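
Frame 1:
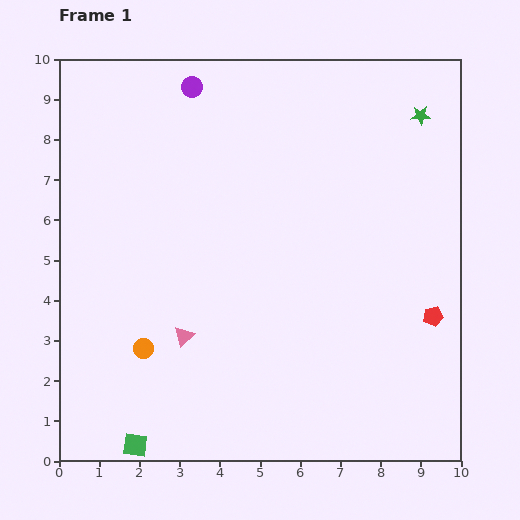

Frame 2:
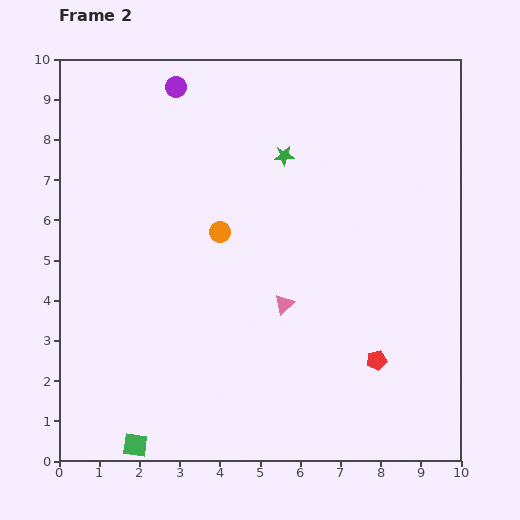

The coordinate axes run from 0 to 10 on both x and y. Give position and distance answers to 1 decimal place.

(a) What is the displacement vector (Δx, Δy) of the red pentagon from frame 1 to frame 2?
(-1.4, -1.1)

The red pentagon was at (9.3, 3.6) in frame 1 and (7.9, 2.5) in frame 2.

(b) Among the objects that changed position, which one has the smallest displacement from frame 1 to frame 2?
the purple circle

(moved 0.4)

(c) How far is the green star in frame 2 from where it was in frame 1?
3.5

The green star moved from (9.0, 8.6) to (5.6, 7.6), a distance of √(3.4² + 1.0²) ≈ 3.5.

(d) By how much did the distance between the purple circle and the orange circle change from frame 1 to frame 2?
-2.8

Distance in frame 1: 6.6. Distance in frame 2: 3.8.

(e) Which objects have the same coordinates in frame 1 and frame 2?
the green square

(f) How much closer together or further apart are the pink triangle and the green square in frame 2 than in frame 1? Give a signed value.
+2.1

Distance in frame 1: 3.0. Distance in frame 2: 5.1.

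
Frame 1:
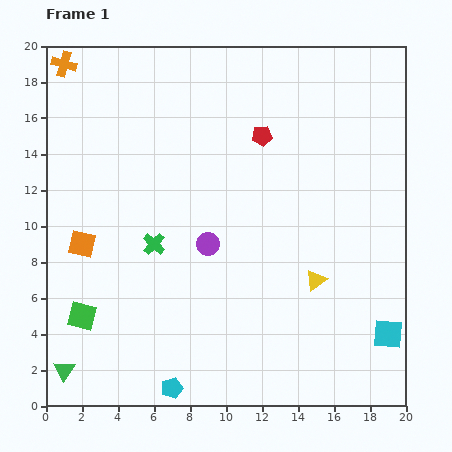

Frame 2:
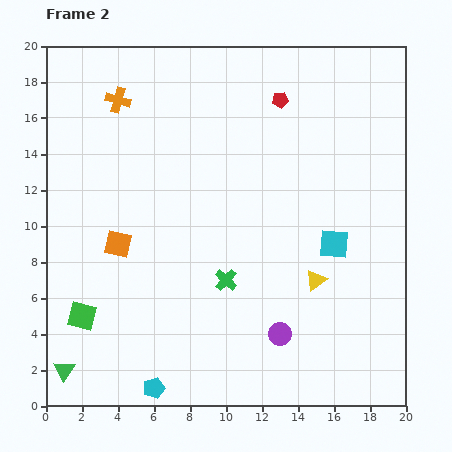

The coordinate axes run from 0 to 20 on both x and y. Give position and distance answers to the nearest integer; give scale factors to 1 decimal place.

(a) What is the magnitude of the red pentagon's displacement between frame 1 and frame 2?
2

The red pentagon moved from (12, 15) to (13, 17), a distance of √(1² + 2²) ≈ 2.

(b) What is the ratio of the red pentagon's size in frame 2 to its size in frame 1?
0.8×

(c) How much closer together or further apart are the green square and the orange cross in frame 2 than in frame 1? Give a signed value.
-2

Distance in frame 1: 14. Distance in frame 2: 12.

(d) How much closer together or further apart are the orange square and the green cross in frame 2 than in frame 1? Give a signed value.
+2

Distance in frame 1: 4. Distance in frame 2: 6.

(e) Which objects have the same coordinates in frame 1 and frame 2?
the yellow triangle, the green square, the green triangle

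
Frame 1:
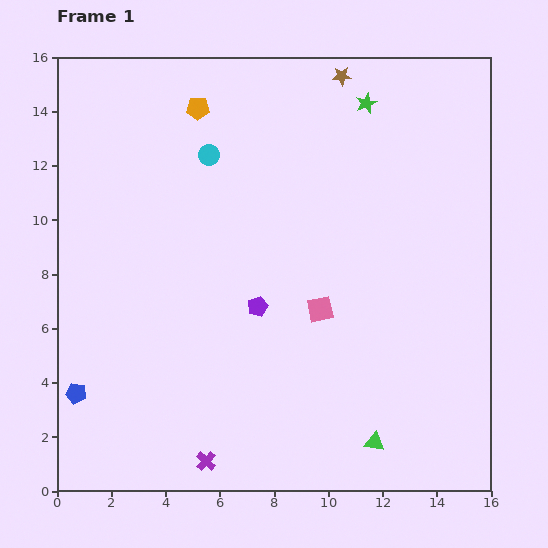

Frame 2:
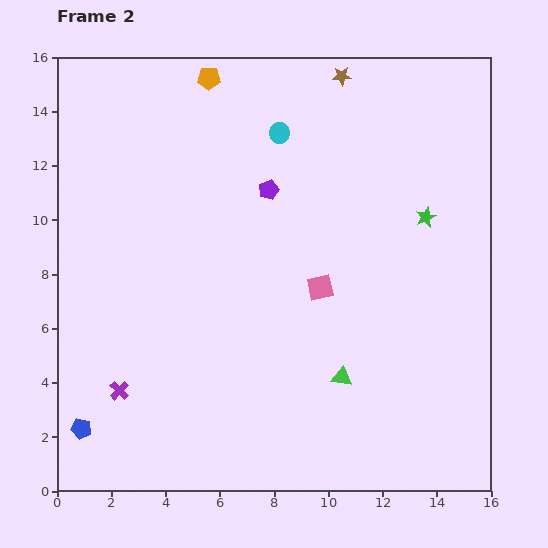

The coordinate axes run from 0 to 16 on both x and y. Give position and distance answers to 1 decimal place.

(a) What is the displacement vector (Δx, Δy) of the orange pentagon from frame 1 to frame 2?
(0.4, 1.1)

The orange pentagon was at (5.2, 14.1) in frame 1 and (5.6, 15.2) in frame 2.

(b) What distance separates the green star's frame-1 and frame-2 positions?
4.7

The green star moved from (11.4, 14.3) to (13.6, 10.1), a distance of √(2.2² + 4.2²) ≈ 4.7.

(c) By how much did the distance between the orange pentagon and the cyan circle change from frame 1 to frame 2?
+1.6

Distance in frame 1: 1.7. Distance in frame 2: 3.3.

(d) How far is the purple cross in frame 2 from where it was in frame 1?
4.1

The purple cross moved from (5.5, 1.1) to (2.3, 3.7), a distance of √(3.2² + 2.6²) ≈ 4.1.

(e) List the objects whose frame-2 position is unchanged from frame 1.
the brown star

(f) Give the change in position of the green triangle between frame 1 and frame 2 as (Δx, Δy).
(-1.2, 2.4)

The green triangle was at (11.7, 1.8) in frame 1 and (10.5, 4.2) in frame 2.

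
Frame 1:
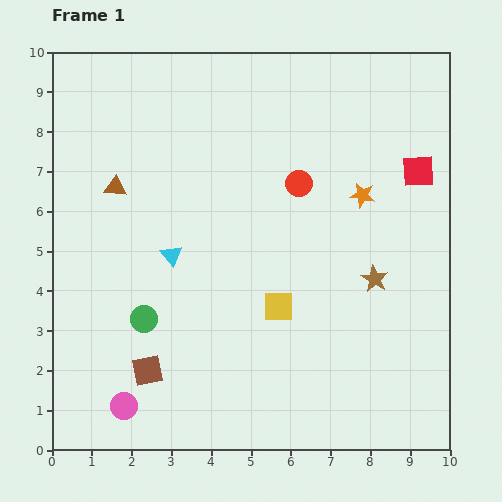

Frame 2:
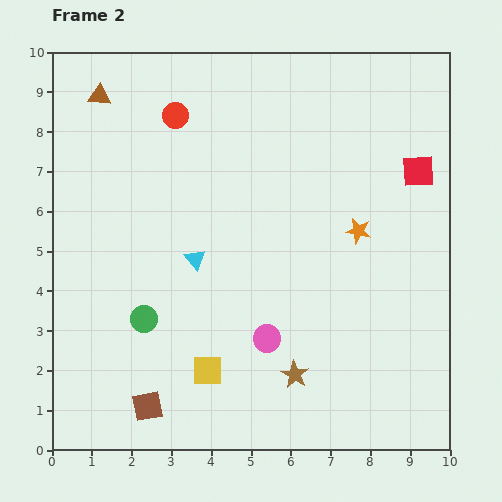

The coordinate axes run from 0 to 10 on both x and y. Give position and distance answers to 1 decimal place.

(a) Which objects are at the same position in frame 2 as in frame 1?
the red square, the green circle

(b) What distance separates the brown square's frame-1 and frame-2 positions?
0.9

The brown square moved from (2.4, 2.0) to (2.4, 1.1), a distance of √(0.0² + 0.9²) ≈ 0.9.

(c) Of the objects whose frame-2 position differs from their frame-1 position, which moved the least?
the cyan triangle

(moved 0.6)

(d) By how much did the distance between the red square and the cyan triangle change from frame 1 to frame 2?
-0.5

Distance in frame 1: 6.5. Distance in frame 2: 6.0.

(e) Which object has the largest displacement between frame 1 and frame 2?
the pink circle

(moved 4.0; next 3.5)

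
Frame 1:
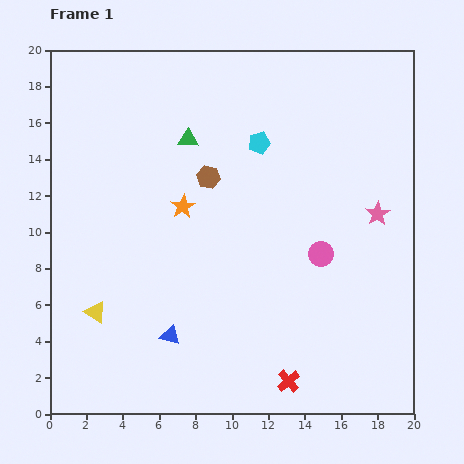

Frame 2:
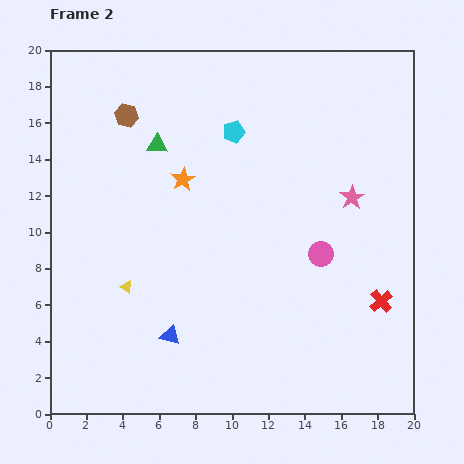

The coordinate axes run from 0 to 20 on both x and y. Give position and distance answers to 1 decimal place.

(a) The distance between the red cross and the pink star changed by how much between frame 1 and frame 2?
-4.5

Distance in frame 1: 10.4. Distance in frame 2: 5.9.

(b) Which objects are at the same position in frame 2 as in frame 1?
the pink circle, the blue triangle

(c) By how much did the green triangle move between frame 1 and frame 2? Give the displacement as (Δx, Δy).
(-1.7, -0.3)

The green triangle was at (7.6, 15.1) in frame 1 and (5.9, 14.8) in frame 2.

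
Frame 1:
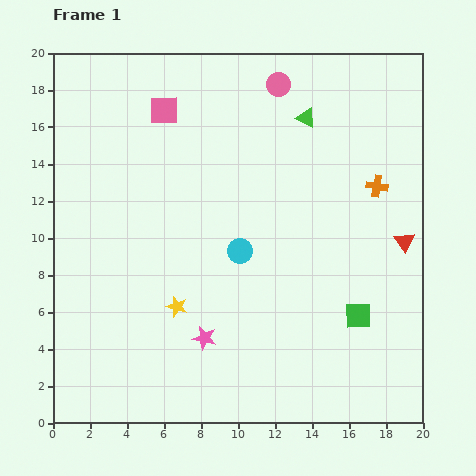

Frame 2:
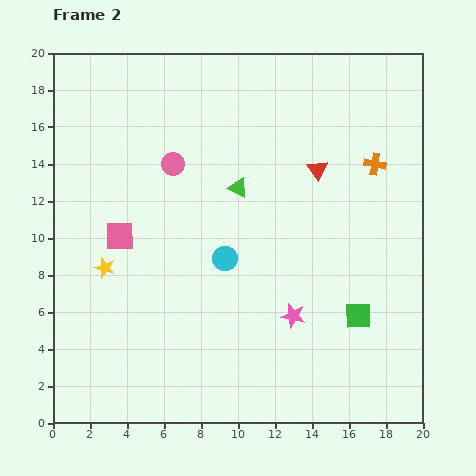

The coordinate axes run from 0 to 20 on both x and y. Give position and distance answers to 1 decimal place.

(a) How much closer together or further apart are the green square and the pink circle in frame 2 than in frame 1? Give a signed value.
-0.3

Distance in frame 1: 13.2. Distance in frame 2: 12.9.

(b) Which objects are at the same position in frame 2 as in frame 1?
the green square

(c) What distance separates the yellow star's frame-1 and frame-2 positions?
4.4

The yellow star moved from (6.7, 6.3) to (2.8, 8.4), a distance of √(3.9² + 2.1²) ≈ 4.4.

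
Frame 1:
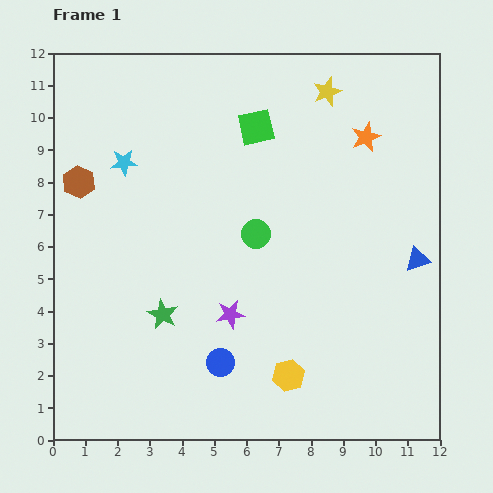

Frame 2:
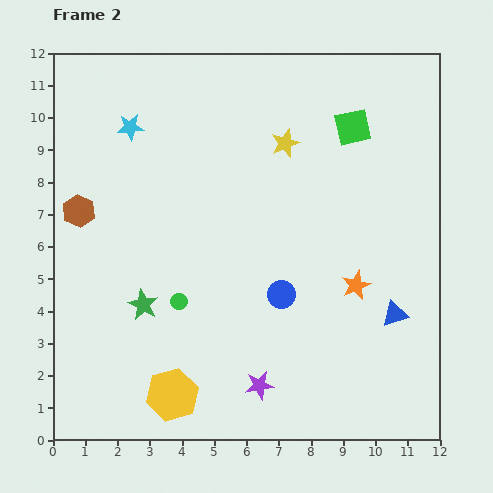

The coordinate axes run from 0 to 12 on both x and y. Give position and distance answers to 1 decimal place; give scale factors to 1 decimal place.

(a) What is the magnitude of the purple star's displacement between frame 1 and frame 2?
2.4

The purple star moved from (5.5, 3.9) to (6.4, 1.7), a distance of √(0.9² + 2.2²) ≈ 2.4.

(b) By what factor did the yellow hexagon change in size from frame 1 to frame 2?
1.6×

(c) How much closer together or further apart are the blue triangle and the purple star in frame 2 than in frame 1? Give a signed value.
-1.3

Distance in frame 1: 6.0. Distance in frame 2: 4.7.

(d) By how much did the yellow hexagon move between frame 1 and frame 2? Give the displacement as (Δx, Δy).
(-3.6, -0.6)

The yellow hexagon was at (7.3, 2.0) in frame 1 and (3.7, 1.4) in frame 2.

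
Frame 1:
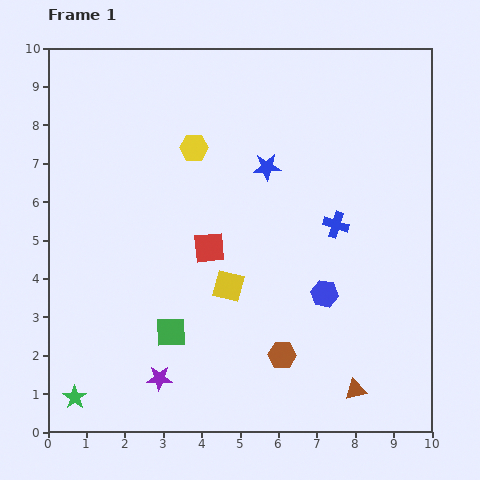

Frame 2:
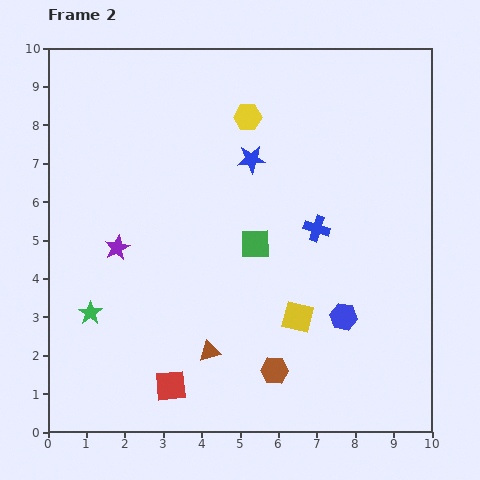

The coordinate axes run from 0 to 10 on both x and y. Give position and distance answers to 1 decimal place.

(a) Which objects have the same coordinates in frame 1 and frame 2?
none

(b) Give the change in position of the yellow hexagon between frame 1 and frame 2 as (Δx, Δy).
(1.4, 0.8)

The yellow hexagon was at (3.8, 7.4) in frame 1 and (5.2, 8.2) in frame 2.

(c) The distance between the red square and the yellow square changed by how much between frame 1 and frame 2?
+2.7

Distance in frame 1: 1.1. Distance in frame 2: 3.8.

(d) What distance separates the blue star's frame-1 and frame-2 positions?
0.4

The blue star moved from (5.7, 6.9) to (5.3, 7.1), a distance of √(0.4² + 0.2²) ≈ 0.4.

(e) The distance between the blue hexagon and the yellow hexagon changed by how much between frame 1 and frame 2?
+0.7

Distance in frame 1: 5.1. Distance in frame 2: 5.8.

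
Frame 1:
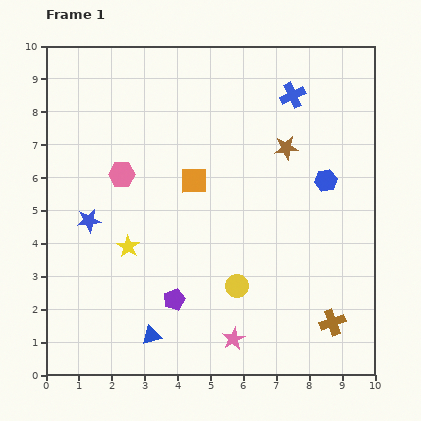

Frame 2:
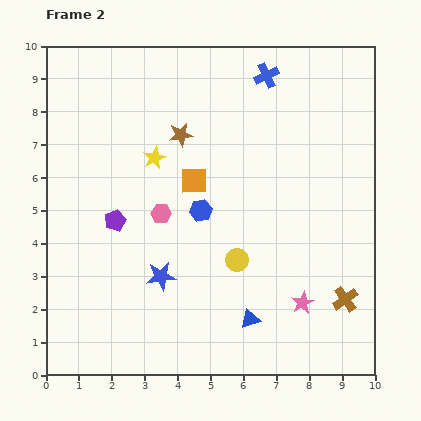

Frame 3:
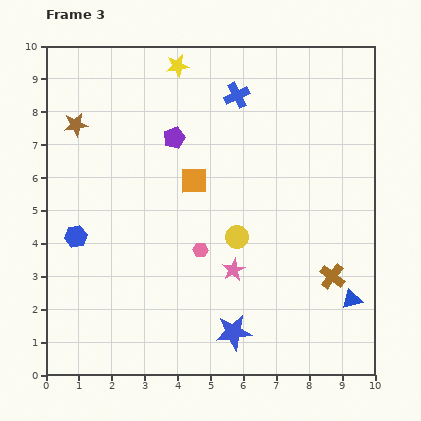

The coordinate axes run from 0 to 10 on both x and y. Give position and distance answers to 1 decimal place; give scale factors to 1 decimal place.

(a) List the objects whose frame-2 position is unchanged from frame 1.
the orange square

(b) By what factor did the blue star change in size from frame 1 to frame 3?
1.5×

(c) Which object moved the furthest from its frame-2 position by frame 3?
the blue hexagon

(moved 3.9; next 3.2)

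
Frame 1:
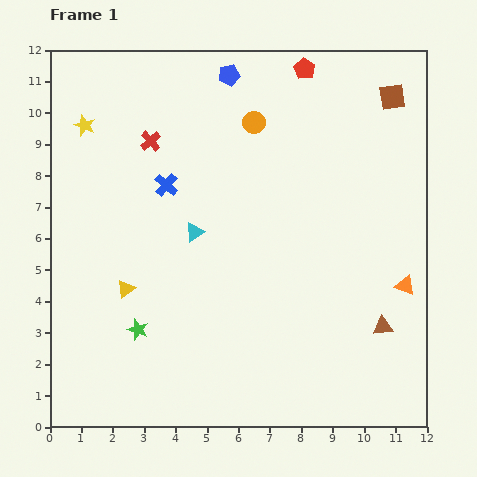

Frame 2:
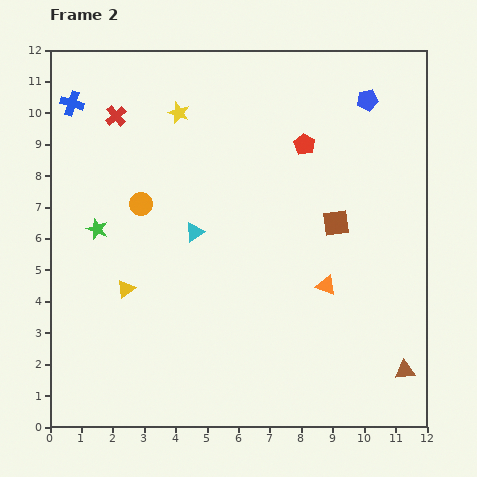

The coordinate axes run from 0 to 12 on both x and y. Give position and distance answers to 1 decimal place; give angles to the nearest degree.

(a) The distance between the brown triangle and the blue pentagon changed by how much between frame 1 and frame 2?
-0.7

Distance in frame 1: 9.4. Distance in frame 2: 8.7.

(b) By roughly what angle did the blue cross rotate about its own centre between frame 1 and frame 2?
24° counter-clockwise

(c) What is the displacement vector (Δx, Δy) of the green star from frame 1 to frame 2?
(-1.3, 3.2)

The green star was at (2.8, 3.1) in frame 1 and (1.5, 6.3) in frame 2.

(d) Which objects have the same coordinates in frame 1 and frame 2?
the cyan triangle, the yellow triangle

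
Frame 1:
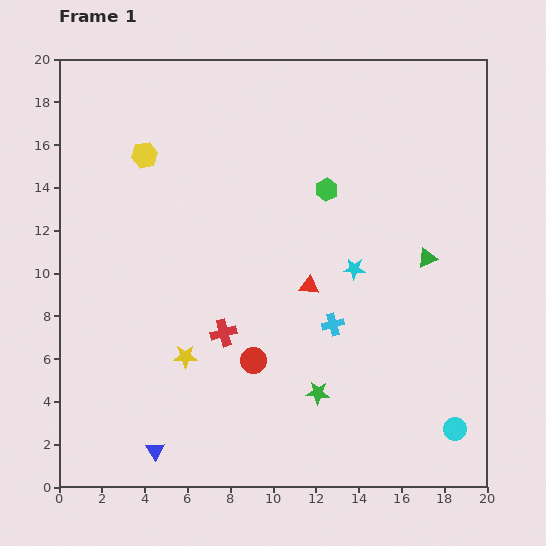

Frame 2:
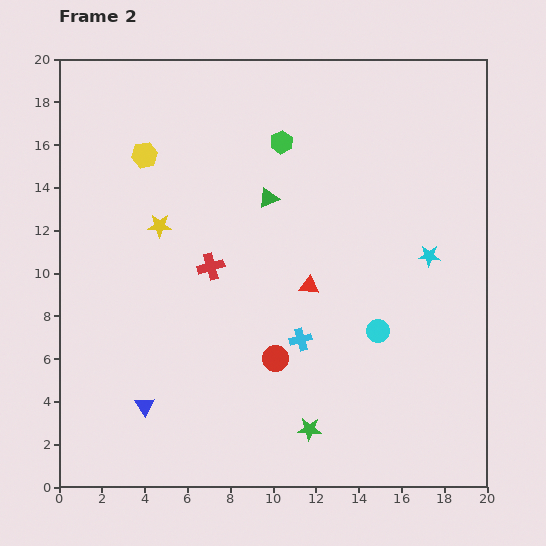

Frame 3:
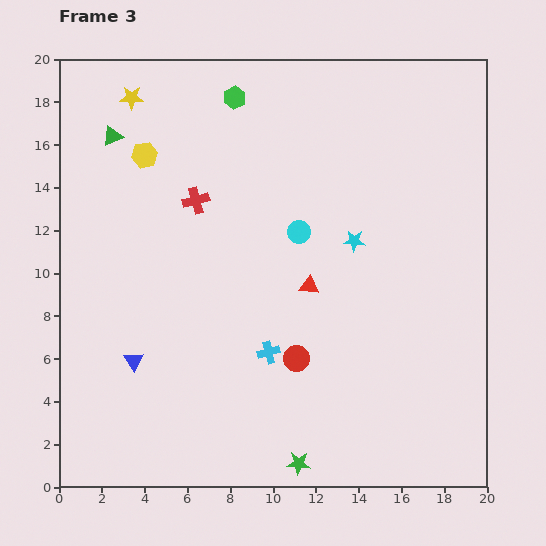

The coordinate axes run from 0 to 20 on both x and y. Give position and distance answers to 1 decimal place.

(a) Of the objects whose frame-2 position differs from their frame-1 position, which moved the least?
the red circle

(moved 1.0)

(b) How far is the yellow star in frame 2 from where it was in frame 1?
6.2

The yellow star moved from (5.9, 6.1) to (4.7, 12.2), a distance of √(1.2² + 6.1²) ≈ 6.2.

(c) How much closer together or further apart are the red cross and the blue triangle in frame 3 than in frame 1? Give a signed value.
+1.6

Distance in frame 1: 6.4. Distance in frame 3: 8.0.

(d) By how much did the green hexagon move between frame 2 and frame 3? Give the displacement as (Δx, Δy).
(-2.2, 2.1)

The green hexagon was at (10.4, 16.1) in frame 2 and (8.2, 18.2) in frame 3.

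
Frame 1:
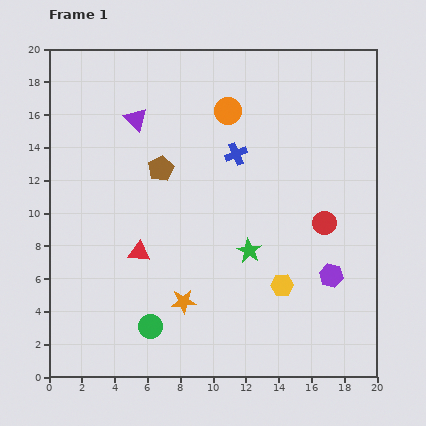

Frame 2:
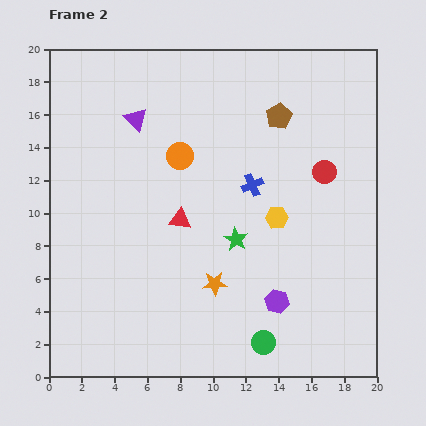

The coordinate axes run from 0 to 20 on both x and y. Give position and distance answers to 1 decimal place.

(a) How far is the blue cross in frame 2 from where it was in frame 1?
2.1

The blue cross moved from (11.4, 13.6) to (12.4, 11.7), a distance of √(1.0² + 1.9²) ≈ 2.1.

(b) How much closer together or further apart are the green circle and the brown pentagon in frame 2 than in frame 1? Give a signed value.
+4.2

Distance in frame 1: 9.6. Distance in frame 2: 13.8.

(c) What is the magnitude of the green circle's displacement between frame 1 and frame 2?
7.0

The green circle moved from (6.2, 3.1) to (13.1, 2.1), a distance of √(6.9² + 1.0²) ≈ 7.0.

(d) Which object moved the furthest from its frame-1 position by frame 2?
the brown pentagon

(moved 7.9; next 7.0)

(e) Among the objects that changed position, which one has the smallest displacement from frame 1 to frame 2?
the green star

(moved 1.1)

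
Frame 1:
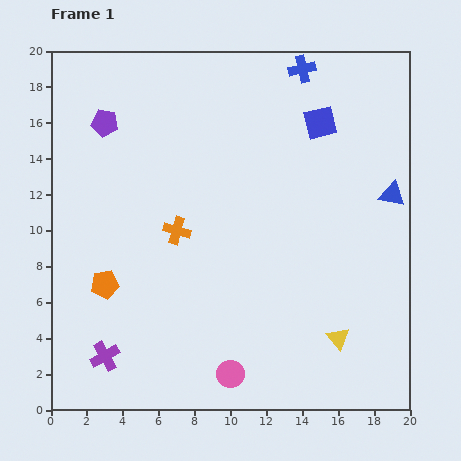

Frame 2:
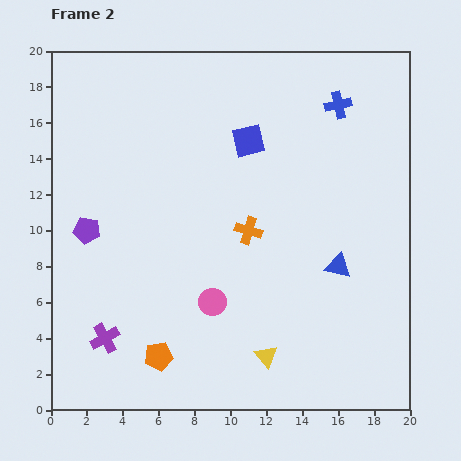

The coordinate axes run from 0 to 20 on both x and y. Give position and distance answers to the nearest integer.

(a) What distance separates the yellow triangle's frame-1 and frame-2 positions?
4

The yellow triangle moved from (16, 4) to (12, 3), a distance of √(4² + 1²) ≈ 4.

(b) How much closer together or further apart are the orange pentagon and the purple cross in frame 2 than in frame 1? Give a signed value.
-1

Distance in frame 1: 4. Distance in frame 2: 3.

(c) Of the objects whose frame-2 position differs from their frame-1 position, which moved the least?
the purple cross

(moved 1)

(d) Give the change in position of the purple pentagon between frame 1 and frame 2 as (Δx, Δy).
(-1, -6)

The purple pentagon was at (3, 16) in frame 1 and (2, 10) in frame 2.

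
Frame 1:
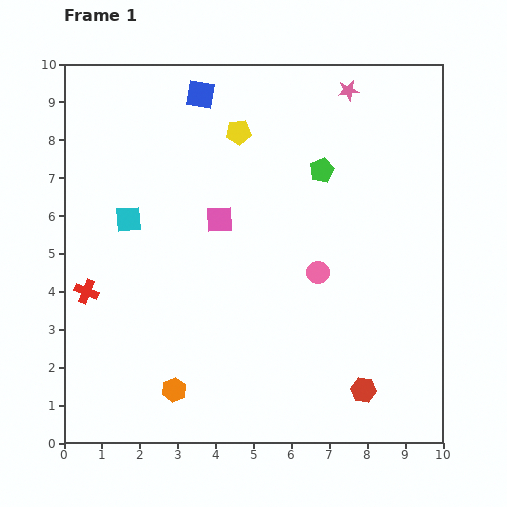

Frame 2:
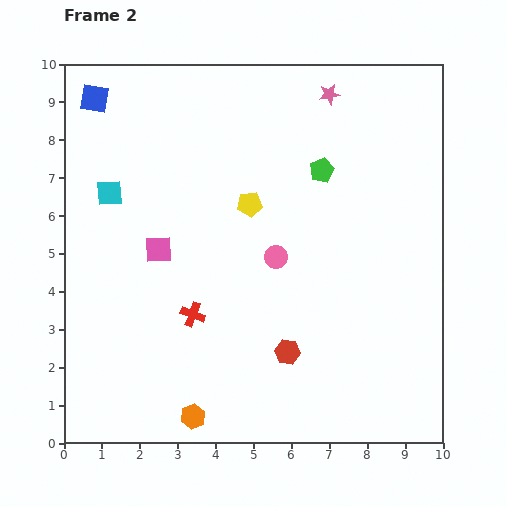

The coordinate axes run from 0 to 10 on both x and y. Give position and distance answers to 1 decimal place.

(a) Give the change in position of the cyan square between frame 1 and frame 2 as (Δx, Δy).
(-0.5, 0.7)

The cyan square was at (1.7, 5.9) in frame 1 and (1.2, 6.6) in frame 2.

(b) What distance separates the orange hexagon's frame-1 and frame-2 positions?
0.9

The orange hexagon moved from (2.9, 1.4) to (3.4, 0.7), a distance of √(0.5² + 0.7²) ≈ 0.9.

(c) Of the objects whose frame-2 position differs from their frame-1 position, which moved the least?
the pink star

(moved 0.5)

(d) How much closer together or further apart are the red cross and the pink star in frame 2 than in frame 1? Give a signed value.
-1.9

Distance in frame 1: 8.7. Distance in frame 2: 6.8.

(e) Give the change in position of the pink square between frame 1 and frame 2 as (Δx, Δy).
(-1.6, -0.8)

The pink square was at (4.1, 5.9) in frame 1 and (2.5, 5.1) in frame 2.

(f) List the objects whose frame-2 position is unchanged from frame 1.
the green pentagon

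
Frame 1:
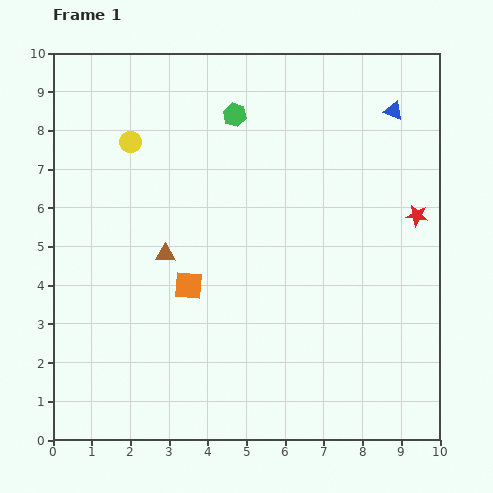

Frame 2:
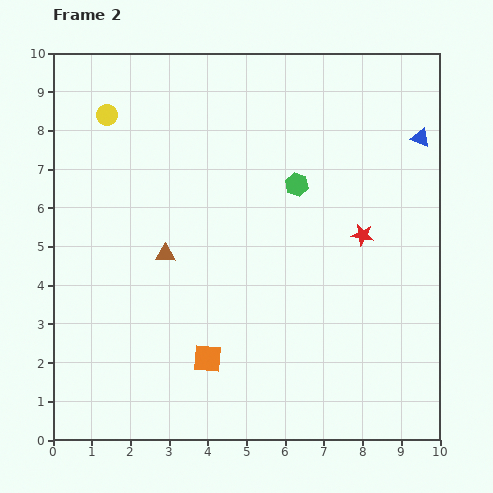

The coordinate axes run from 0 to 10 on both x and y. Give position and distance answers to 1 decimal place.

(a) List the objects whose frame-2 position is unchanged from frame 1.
the brown triangle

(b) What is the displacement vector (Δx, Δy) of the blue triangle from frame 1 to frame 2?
(0.7, -0.7)

The blue triangle was at (8.8, 8.5) in frame 1 and (9.5, 7.8) in frame 2.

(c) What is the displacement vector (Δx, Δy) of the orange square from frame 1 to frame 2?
(0.5, -1.9)

The orange square was at (3.5, 4.0) in frame 1 and (4.0, 2.1) in frame 2.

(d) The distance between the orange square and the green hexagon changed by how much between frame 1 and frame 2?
+0.5

Distance in frame 1: 4.6. Distance in frame 2: 5.1.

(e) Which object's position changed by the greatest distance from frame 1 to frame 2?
the green hexagon

(moved 2.4; next 2.0)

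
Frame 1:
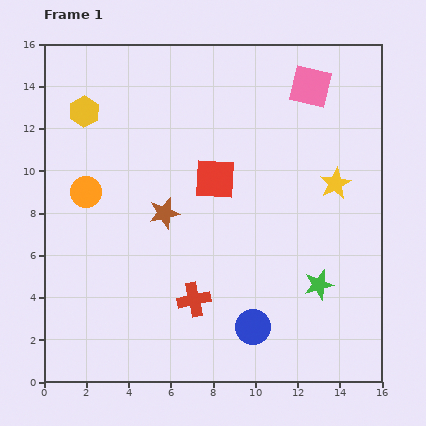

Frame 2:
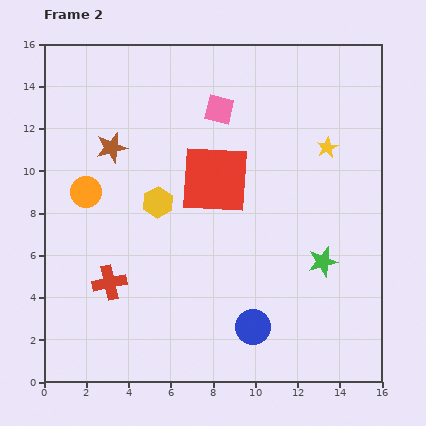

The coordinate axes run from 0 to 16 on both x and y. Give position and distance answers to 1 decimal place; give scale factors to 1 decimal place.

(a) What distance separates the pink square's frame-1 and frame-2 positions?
4.4

The pink square moved from (12.6, 14.0) to (8.3, 12.9), a distance of √(4.3² + 1.1²) ≈ 4.4.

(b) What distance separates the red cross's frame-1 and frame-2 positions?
4.1

The red cross moved from (7.1, 3.9) to (3.1, 4.7), a distance of √(4.0² + 0.8²) ≈ 4.1.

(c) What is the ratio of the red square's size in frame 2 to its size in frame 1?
1.7×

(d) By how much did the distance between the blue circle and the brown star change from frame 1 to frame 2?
+4.0

Distance in frame 1: 6.8. Distance in frame 2: 10.8.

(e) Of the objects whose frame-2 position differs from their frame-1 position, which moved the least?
the green star

(moved 1.1)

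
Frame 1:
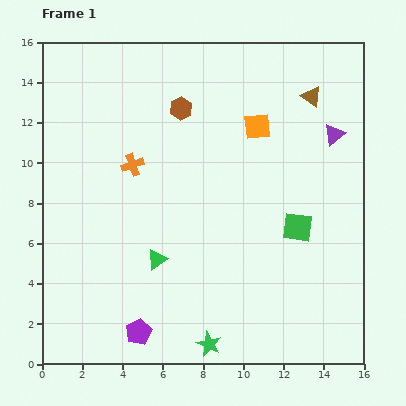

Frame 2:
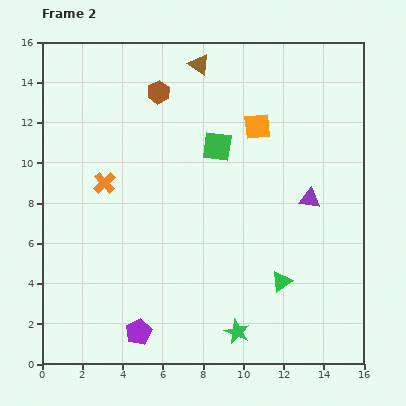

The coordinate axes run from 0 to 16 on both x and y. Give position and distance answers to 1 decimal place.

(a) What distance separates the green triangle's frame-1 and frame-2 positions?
6.3

The green triangle moved from (5.7, 5.2) to (11.9, 4.1), a distance of √(6.2² + 1.1²) ≈ 6.3.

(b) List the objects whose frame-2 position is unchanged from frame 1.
the orange square, the purple pentagon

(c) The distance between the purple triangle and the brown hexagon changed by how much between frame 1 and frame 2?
+1.5

Distance in frame 1: 7.7. Distance in frame 2: 9.2.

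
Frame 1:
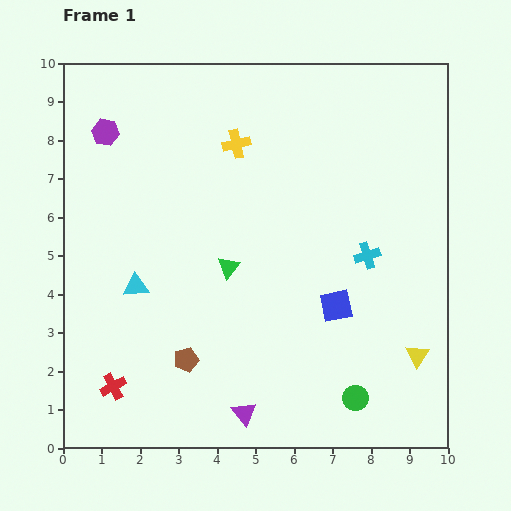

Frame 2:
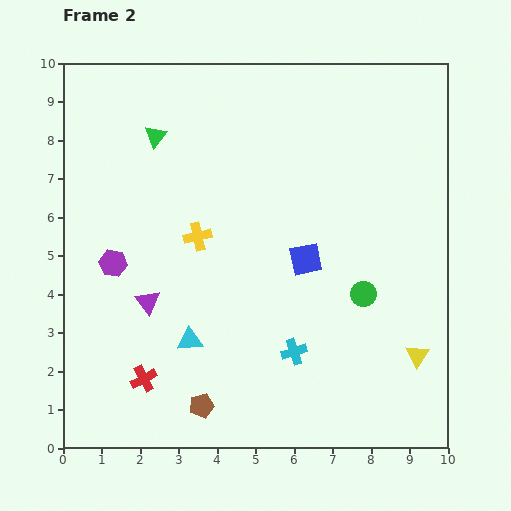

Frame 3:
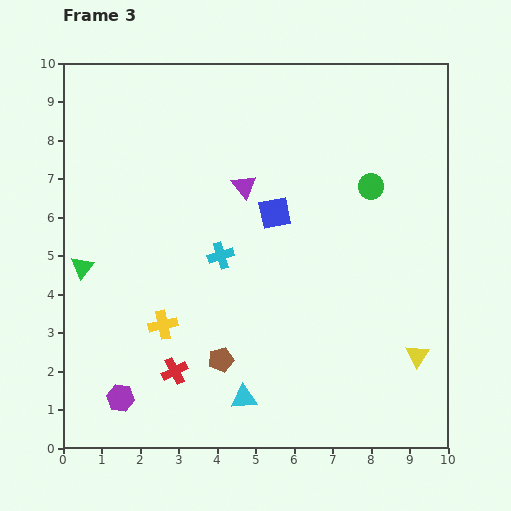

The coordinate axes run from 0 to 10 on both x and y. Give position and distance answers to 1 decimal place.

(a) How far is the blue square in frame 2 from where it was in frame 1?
1.4

The blue square moved from (7.1, 3.7) to (6.3, 4.9), a distance of √(0.8² + 1.2²) ≈ 1.4.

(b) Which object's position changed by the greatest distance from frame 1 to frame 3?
the purple hexagon

(moved 6.9; next 5.9)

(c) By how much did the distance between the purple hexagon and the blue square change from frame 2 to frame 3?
+1.2

Distance in frame 2: 5.0. Distance in frame 3: 6.2.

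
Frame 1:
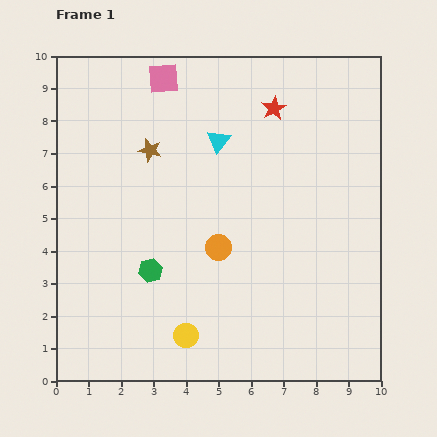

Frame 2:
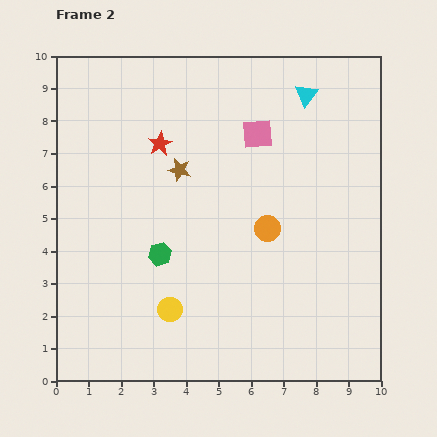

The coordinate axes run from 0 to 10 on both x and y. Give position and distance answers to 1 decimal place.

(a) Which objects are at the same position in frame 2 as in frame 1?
none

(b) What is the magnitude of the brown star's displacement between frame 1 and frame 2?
1.1

The brown star moved from (2.9, 7.1) to (3.8, 6.5), a distance of √(0.9² + 0.6²) ≈ 1.1.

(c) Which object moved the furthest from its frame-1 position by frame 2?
the red star

(moved 3.7; next 3.4)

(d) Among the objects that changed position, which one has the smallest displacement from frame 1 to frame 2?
the green hexagon

(moved 0.6)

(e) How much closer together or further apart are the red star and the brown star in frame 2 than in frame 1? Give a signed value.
-3.0

Distance in frame 1: 4.0. Distance in frame 2: 1.0.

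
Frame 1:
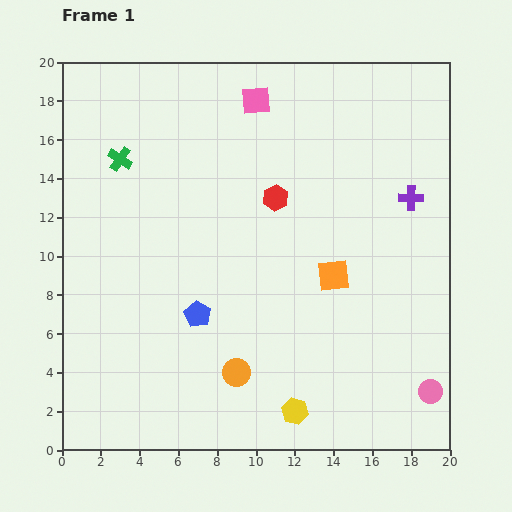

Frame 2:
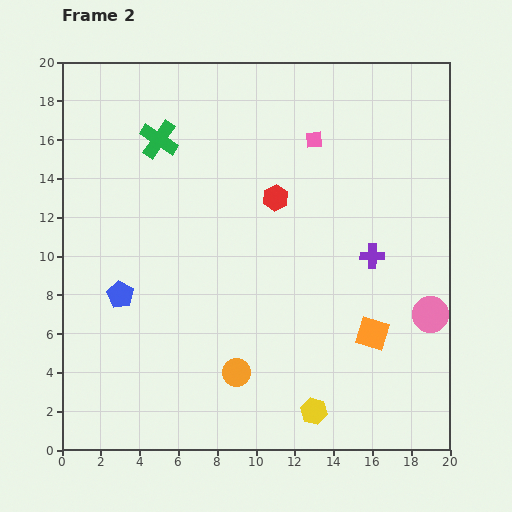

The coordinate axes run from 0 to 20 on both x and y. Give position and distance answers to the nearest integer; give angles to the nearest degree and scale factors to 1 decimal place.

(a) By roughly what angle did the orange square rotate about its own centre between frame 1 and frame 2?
23° clockwise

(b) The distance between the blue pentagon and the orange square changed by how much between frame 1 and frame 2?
+6

Distance in frame 1: 7. Distance in frame 2: 13.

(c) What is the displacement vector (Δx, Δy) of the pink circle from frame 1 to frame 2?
(0, 4)

The pink circle was at (19, 3) in frame 1 and (19, 7) in frame 2.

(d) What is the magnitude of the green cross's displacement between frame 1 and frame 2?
2

The green cross moved from (3, 15) to (5, 16), a distance of √(2² + 1²) ≈ 2.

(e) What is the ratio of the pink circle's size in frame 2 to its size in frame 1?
1.5×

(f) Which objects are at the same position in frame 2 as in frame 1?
the red hexagon, the orange circle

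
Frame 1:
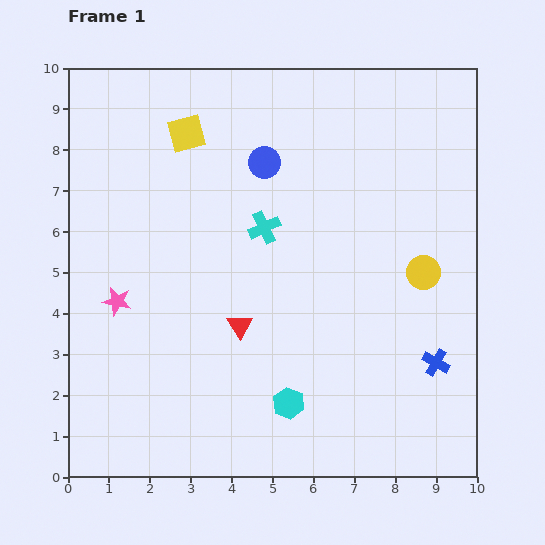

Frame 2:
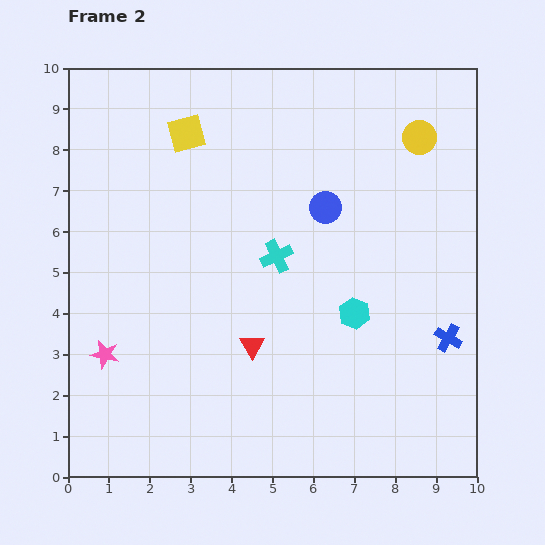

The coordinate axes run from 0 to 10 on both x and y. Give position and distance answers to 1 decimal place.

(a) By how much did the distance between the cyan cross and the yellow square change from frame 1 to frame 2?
+0.7

Distance in frame 1: 3.0. Distance in frame 2: 3.7.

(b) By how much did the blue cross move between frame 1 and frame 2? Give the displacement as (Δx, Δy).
(0.3, 0.6)

The blue cross was at (9.0, 2.8) in frame 1 and (9.3, 3.4) in frame 2.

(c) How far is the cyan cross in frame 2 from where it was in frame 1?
0.8

The cyan cross moved from (4.8, 6.1) to (5.1, 5.4), a distance of √(0.3² + 0.7²) ≈ 0.8.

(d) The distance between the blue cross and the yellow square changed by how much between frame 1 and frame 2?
-0.2

Distance in frame 1: 8.3. Distance in frame 2: 8.1.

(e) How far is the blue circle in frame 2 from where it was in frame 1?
1.9

The blue circle moved from (4.8, 7.7) to (6.3, 6.6), a distance of √(1.5² + 1.1²) ≈ 1.9.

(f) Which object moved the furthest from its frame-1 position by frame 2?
the yellow circle

(moved 3.3; next 2.7)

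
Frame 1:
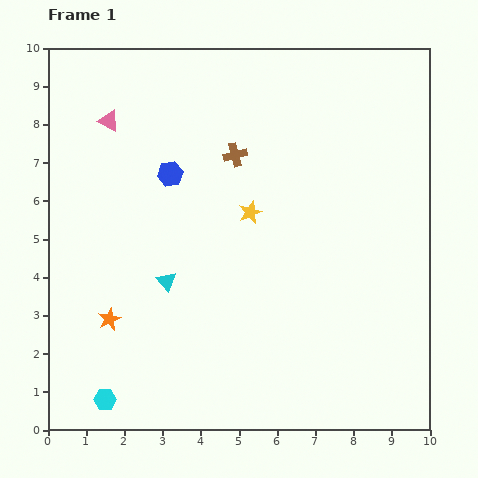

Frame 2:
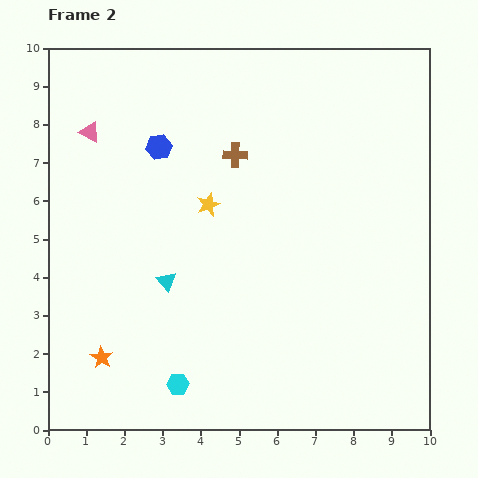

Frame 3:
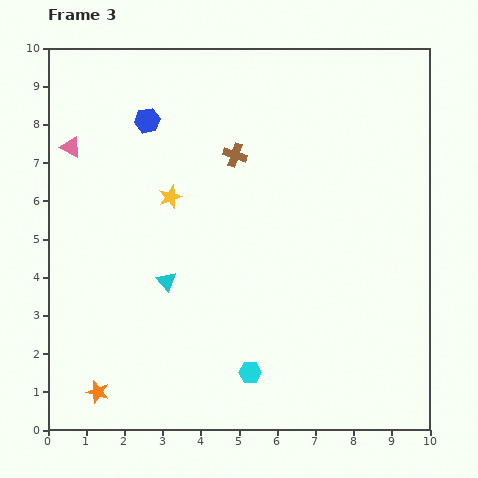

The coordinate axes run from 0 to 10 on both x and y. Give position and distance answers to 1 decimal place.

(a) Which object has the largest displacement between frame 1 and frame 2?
the cyan hexagon

(moved 1.9; next 1.1)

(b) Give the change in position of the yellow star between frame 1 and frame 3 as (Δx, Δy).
(-2.1, 0.4)

The yellow star was at (5.3, 5.7) in frame 1 and (3.2, 6.1) in frame 3.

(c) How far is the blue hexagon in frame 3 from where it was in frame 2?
0.8

The blue hexagon moved from (2.9, 7.4) to (2.6, 8.1), a distance of √(0.3² + 0.7²) ≈ 0.8.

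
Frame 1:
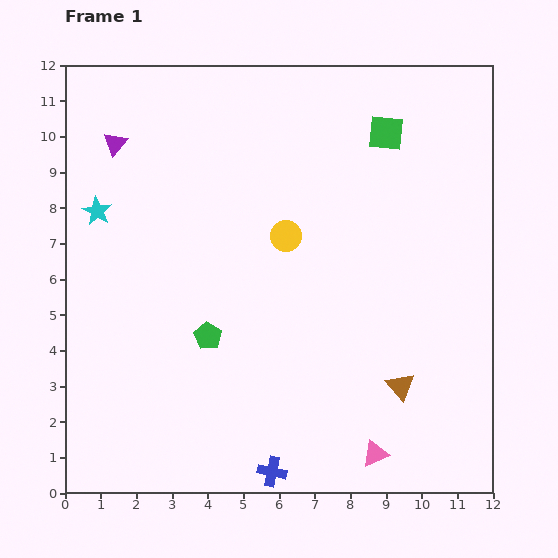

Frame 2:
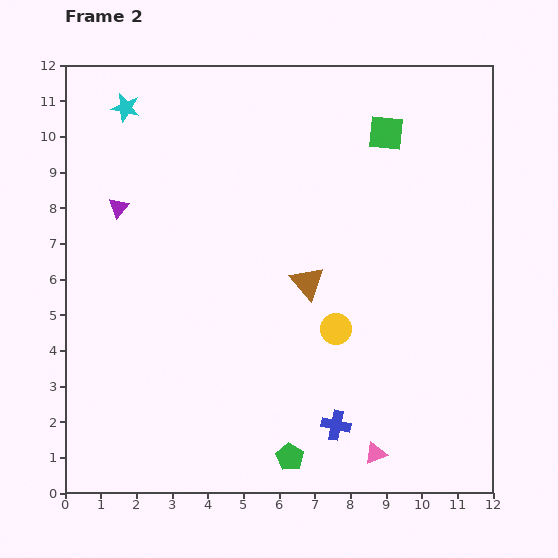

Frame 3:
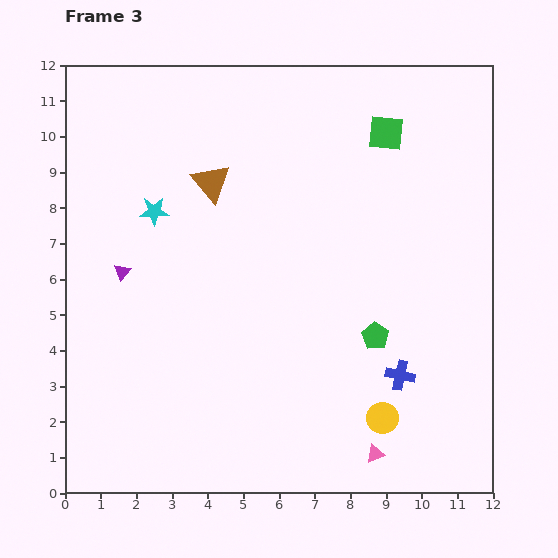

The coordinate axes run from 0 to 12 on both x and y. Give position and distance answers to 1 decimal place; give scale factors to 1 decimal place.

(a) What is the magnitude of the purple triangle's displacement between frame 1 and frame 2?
1.8

The purple triangle moved from (1.4, 9.8) to (1.5, 8.0), a distance of √(0.1² + 1.8²) ≈ 1.8.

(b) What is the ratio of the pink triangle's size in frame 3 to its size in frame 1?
0.7×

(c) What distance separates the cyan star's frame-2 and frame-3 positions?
3.0

The cyan star moved from (1.7, 10.8) to (2.5, 7.9), a distance of √(0.8² + 2.9²) ≈ 3.0.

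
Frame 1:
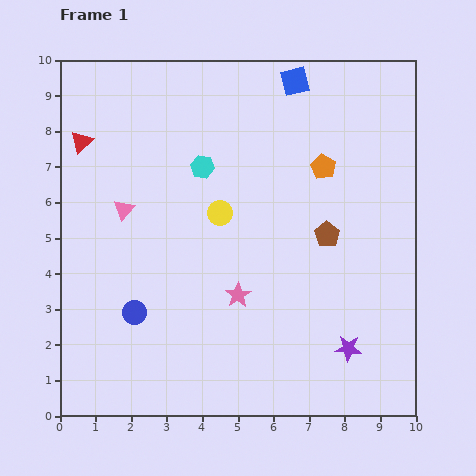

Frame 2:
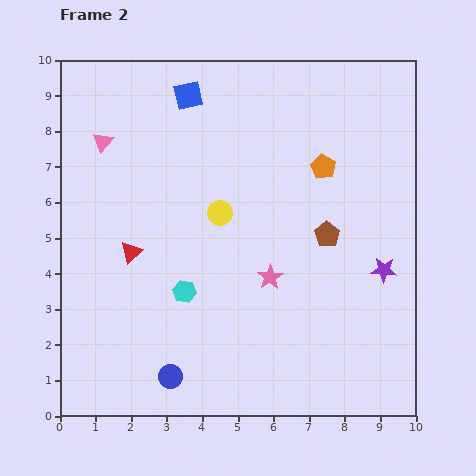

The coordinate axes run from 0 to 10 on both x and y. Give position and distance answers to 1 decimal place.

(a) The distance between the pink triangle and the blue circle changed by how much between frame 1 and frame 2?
+4.0

Distance in frame 1: 2.9. Distance in frame 2: 6.9.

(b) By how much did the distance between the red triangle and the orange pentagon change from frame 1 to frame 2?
-0.9

Distance in frame 1: 6.8. Distance in frame 2: 5.9.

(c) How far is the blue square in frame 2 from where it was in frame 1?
3.0

The blue square moved from (6.6, 9.4) to (3.6, 9.0), a distance of √(3.0² + 0.4²) ≈ 3.0.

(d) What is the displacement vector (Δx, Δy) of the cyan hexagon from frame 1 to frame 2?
(-0.5, -3.5)

The cyan hexagon was at (4.0, 7.0) in frame 1 and (3.5, 3.5) in frame 2.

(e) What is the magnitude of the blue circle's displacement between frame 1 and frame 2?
2.1

The blue circle moved from (2.1, 2.9) to (3.1, 1.1), a distance of √(1.0² + 1.8²) ≈ 2.1.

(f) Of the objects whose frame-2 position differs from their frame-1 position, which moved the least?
the pink star

(moved 1.0)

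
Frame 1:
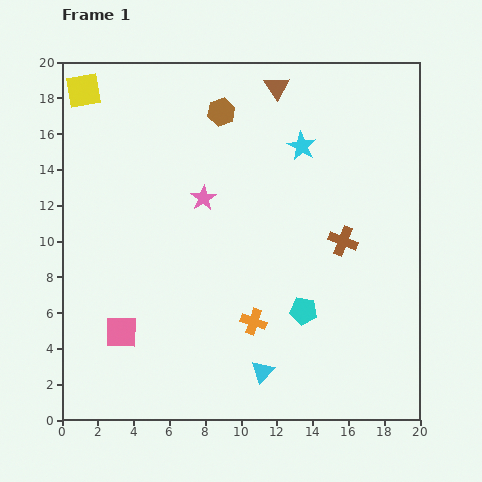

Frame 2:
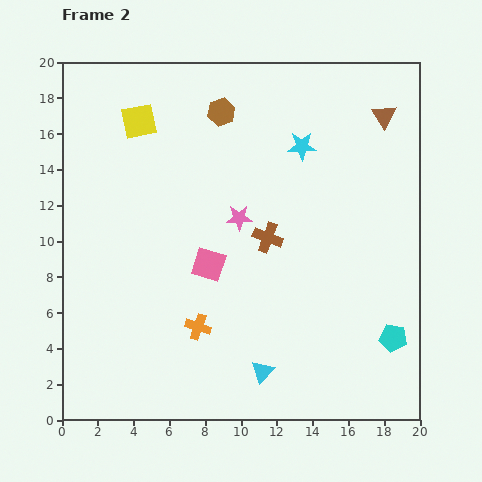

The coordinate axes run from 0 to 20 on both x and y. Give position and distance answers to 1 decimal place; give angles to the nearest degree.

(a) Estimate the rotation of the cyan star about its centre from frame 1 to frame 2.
30° counter-clockwise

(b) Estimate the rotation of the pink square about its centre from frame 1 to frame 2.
17° clockwise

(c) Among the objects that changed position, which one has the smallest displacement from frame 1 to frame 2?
the pink star

(moved 2.3)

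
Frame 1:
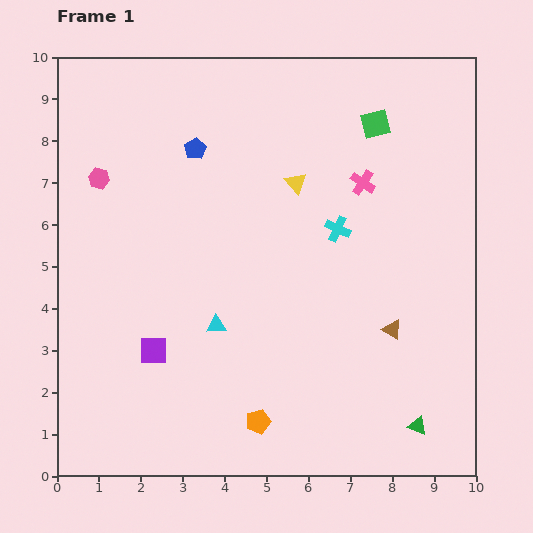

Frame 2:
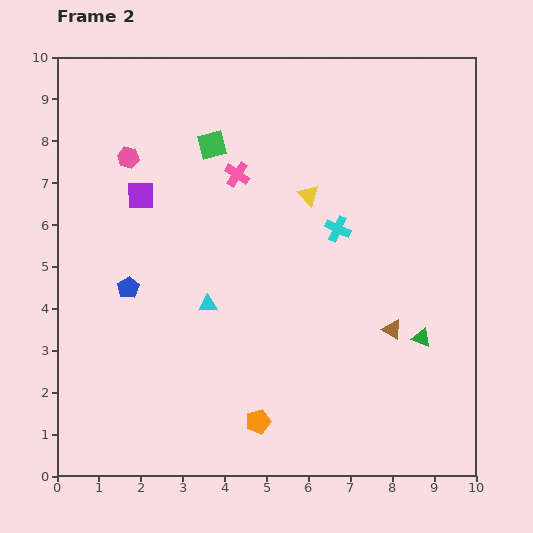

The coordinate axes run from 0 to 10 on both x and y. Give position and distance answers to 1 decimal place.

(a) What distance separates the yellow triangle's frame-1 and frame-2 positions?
0.4

The yellow triangle moved from (5.7, 7.0) to (6.0, 6.7), a distance of √(0.3² + 0.3²) ≈ 0.4.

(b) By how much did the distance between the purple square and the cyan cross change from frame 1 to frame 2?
-0.5

Distance in frame 1: 5.3. Distance in frame 2: 4.8.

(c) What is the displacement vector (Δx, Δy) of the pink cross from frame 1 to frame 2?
(-3.0, 0.2)

The pink cross was at (7.3, 7.0) in frame 1 and (4.3, 7.2) in frame 2.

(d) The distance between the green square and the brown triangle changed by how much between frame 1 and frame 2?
+1.3

Distance in frame 1: 4.9. Distance in frame 2: 6.2.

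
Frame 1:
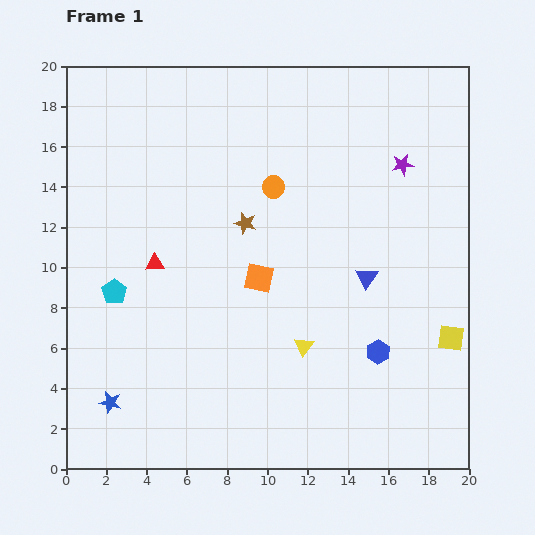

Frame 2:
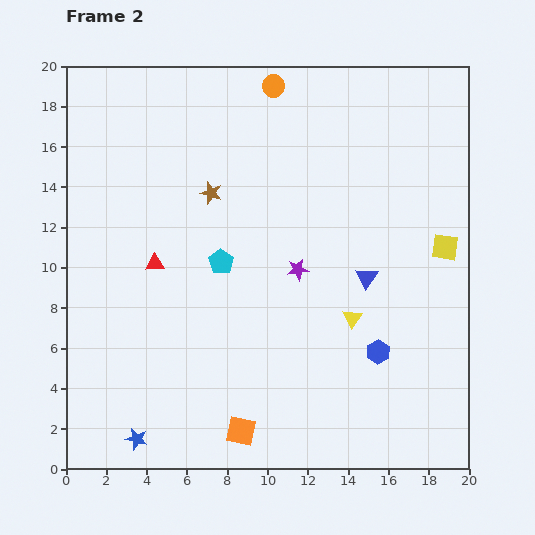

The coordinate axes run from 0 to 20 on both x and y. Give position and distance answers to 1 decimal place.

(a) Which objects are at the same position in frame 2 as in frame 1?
the blue hexagon, the blue triangle, the red triangle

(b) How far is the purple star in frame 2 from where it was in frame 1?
7.4

The purple star moved from (16.7, 15.1) to (11.5, 9.9), a distance of √(5.2² + 5.2²) ≈ 7.4.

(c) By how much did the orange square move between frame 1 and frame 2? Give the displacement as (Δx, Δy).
(-0.9, -7.6)

The orange square was at (9.6, 9.5) in frame 1 and (8.7, 1.9) in frame 2.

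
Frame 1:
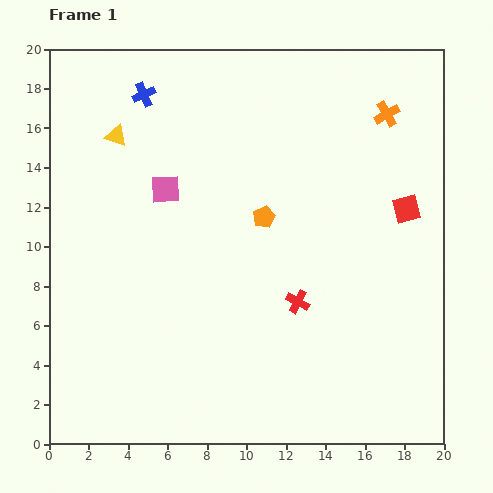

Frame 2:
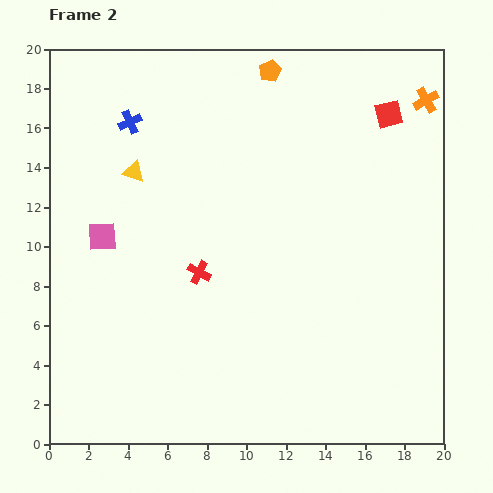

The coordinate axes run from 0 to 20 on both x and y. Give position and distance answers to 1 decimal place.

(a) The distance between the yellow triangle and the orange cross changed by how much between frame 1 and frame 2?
+1.5

Distance in frame 1: 13.7. Distance in frame 2: 15.2.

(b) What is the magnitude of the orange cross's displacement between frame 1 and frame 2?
2.1

The orange cross moved from (17.1, 16.7) to (19.1, 17.4), a distance of √(2.0² + 0.7²) ≈ 2.1.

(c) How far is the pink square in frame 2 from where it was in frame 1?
4.0

The pink square moved from (5.9, 12.9) to (2.7, 10.5), a distance of √(3.2² + 2.4²) ≈ 4.0.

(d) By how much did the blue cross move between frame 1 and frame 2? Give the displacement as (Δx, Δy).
(-0.7, -1.4)

The blue cross was at (4.8, 17.7) in frame 1 and (4.1, 16.3) in frame 2.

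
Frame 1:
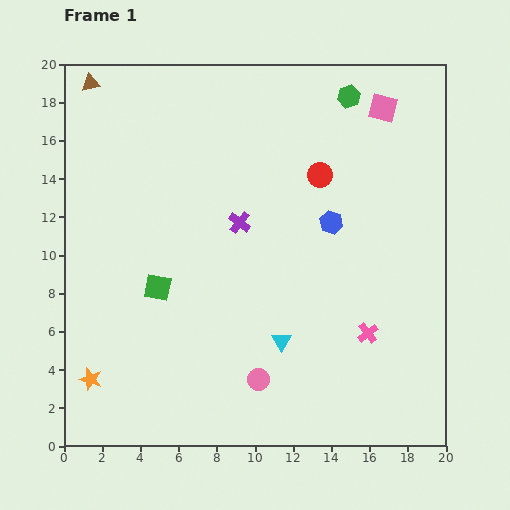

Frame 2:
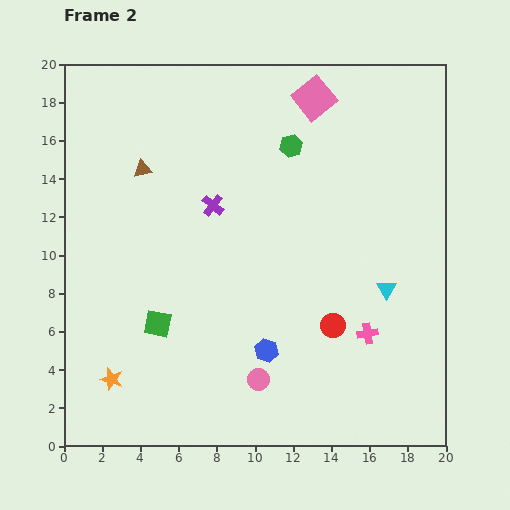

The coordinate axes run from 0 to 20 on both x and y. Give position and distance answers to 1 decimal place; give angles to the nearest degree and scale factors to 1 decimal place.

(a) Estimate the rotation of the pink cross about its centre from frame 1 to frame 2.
30° clockwise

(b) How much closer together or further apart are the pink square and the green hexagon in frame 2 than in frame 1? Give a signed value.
+0.9

Distance in frame 1: 1.9. Distance in frame 2: 2.8.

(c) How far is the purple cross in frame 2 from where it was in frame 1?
1.7

The purple cross moved from (9.2, 11.7) to (7.8, 12.6), a distance of √(1.4² + 0.9²) ≈ 1.7.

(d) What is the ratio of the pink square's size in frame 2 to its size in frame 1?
1.4×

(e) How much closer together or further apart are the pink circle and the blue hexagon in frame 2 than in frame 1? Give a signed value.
-7.4

Distance in frame 1: 9.0. Distance in frame 2: 1.6.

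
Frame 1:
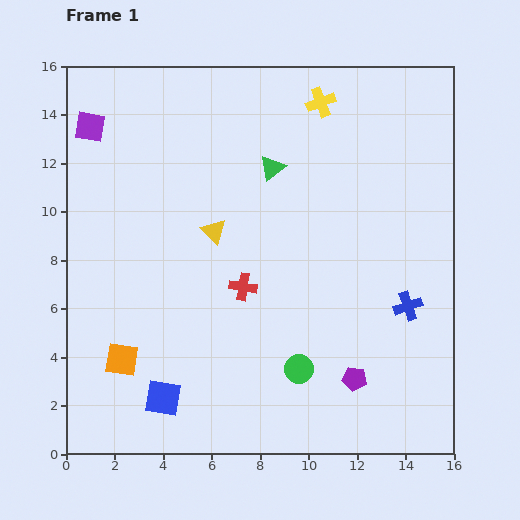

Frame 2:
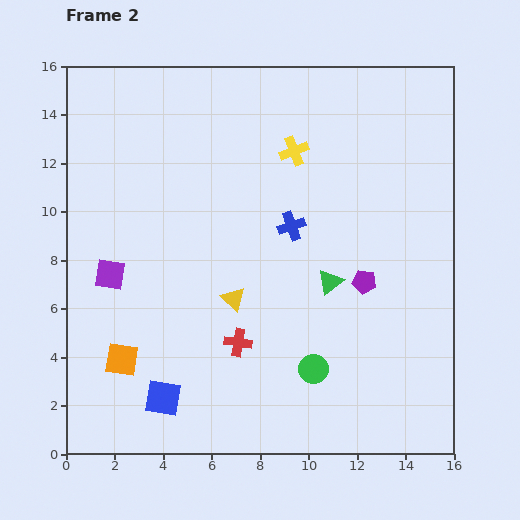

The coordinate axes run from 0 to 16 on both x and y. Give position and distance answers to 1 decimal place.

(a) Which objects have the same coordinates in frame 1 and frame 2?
the blue square, the orange square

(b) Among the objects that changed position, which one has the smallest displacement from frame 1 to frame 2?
the green circle

(moved 0.6)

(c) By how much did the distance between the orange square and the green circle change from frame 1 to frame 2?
+0.6

Distance in frame 1: 7.3. Distance in frame 2: 7.9.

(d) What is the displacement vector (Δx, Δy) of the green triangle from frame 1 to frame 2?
(2.4, -4.7)

The green triangle was at (8.5, 11.8) in frame 1 and (10.9, 7.1) in frame 2.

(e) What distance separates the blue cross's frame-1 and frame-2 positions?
5.8

The blue cross moved from (14.1, 6.1) to (9.3, 9.4), a distance of √(4.8² + 3.3²) ≈ 5.8.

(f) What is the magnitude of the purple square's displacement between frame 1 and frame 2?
6.2

The purple square moved from (1.0, 13.5) to (1.8, 7.4), a distance of √(0.8² + 6.1²) ≈ 6.2.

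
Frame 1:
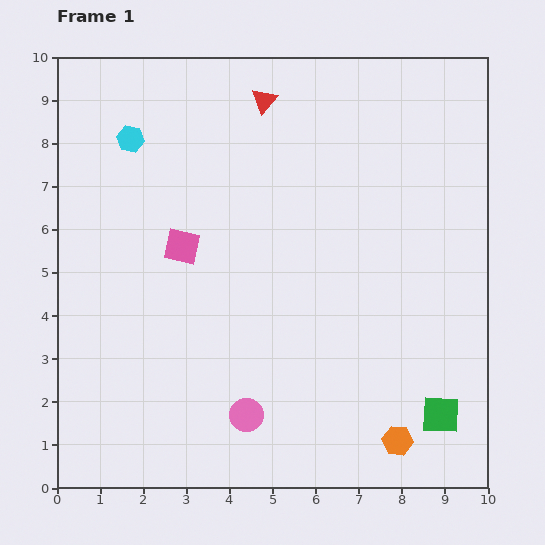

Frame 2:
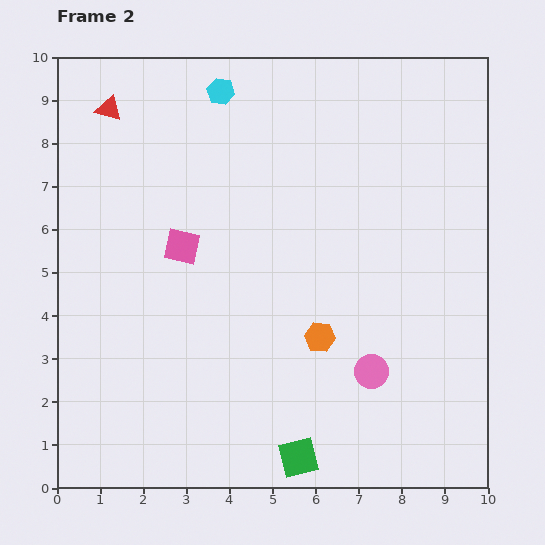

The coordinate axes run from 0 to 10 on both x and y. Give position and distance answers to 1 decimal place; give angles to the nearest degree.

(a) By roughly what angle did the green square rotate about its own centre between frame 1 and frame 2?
17° counter-clockwise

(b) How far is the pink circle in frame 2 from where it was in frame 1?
3.1

The pink circle moved from (4.4, 1.7) to (7.3, 2.7), a distance of √(2.9² + 1.0²) ≈ 3.1.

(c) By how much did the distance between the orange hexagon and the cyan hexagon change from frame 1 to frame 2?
-3.3

Distance in frame 1: 9.4. Distance in frame 2: 6.1.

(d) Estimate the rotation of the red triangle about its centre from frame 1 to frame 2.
53° counter-clockwise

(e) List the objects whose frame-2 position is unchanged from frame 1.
the pink square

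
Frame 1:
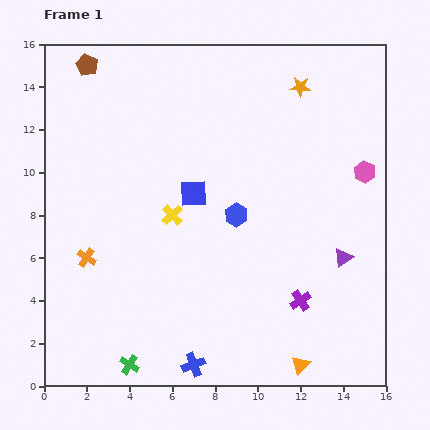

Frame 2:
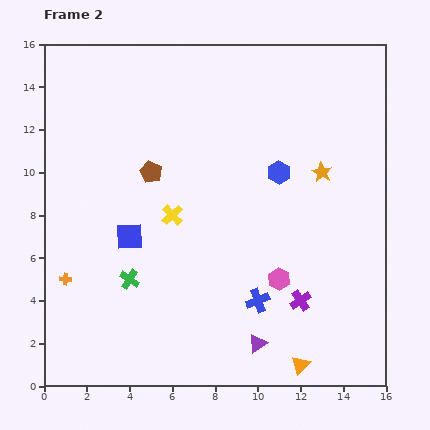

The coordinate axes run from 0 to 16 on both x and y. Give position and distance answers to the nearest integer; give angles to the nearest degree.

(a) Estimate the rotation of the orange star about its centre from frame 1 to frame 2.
27° clockwise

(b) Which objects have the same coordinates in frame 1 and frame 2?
the purple cross, the orange triangle, the yellow cross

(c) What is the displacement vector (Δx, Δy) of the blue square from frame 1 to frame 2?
(-3, -2)

The blue square was at (7, 9) in frame 1 and (4, 7) in frame 2.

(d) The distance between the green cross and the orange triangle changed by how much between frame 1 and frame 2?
+1

Distance in frame 1: 8. Distance in frame 2: 9.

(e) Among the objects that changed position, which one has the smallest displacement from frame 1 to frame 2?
the orange cross

(moved 1)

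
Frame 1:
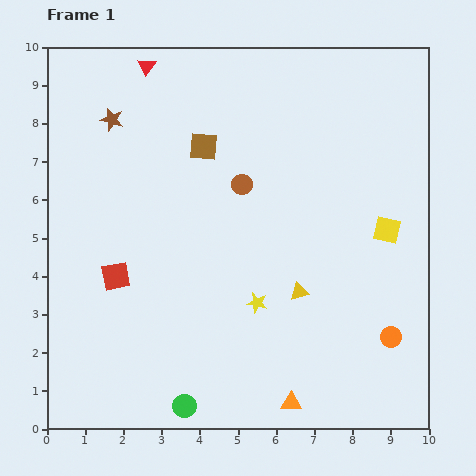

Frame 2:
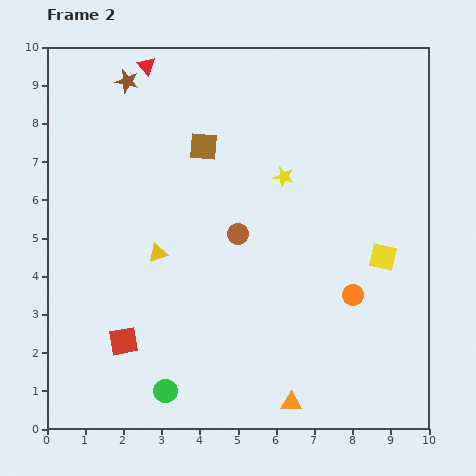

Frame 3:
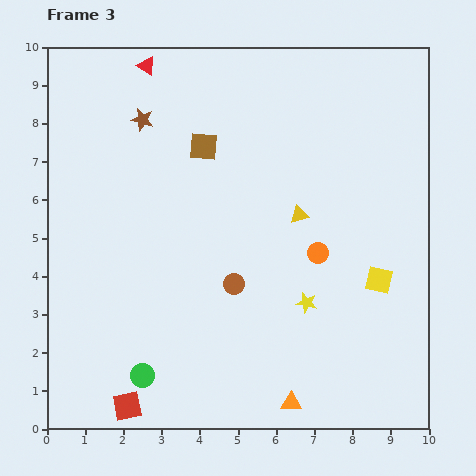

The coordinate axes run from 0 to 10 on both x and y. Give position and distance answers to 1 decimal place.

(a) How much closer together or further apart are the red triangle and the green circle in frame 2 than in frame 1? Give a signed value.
-0.5

Distance in frame 1: 9.0. Distance in frame 2: 8.5.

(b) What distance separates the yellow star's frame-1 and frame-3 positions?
1.3

The yellow star moved from (5.5, 3.3) to (6.8, 3.3), a distance of √(1.3² + 0.0²) ≈ 1.3.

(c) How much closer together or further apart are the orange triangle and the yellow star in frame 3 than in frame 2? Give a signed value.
-3.3

Distance in frame 2: 5.9. Distance in frame 3: 2.6.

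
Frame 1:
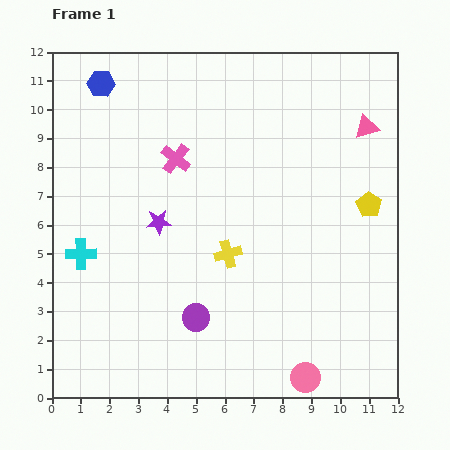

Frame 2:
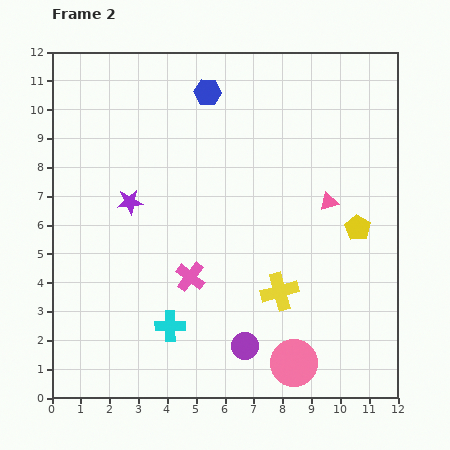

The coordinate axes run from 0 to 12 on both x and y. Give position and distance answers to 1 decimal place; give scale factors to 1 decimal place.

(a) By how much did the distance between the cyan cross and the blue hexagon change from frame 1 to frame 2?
+2.3

Distance in frame 1: 5.9. Distance in frame 2: 8.2.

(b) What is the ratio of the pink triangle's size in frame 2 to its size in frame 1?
0.7×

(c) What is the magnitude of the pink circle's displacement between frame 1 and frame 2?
0.6

The pink circle moved from (8.8, 0.7) to (8.4, 1.2), a distance of √(0.4² + 0.5²) ≈ 0.6.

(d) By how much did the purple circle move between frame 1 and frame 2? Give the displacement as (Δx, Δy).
(1.7, -1.0)

The purple circle was at (5.0, 2.8) in frame 1 and (6.7, 1.8) in frame 2.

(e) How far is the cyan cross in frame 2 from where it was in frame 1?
4.0

The cyan cross moved from (1.0, 5.0) to (4.1, 2.5), a distance of √(3.1² + 2.5²) ≈ 4.0.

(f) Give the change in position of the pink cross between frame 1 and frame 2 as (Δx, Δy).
(0.5, -4.1)

The pink cross was at (4.3, 8.3) in frame 1 and (4.8, 4.2) in frame 2.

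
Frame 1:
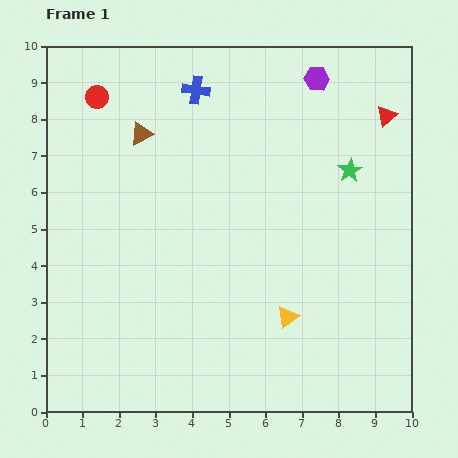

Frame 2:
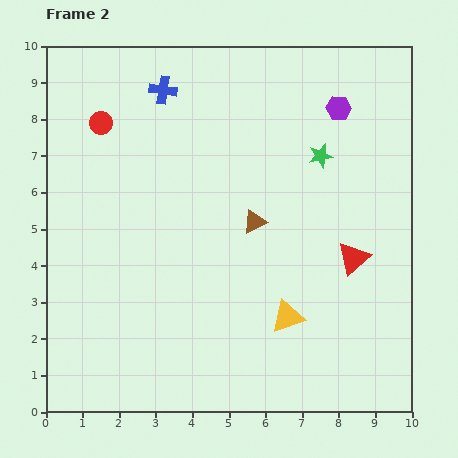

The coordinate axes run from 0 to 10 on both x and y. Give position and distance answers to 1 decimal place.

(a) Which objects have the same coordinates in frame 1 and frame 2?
the yellow triangle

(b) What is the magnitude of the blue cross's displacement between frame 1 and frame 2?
0.9

The blue cross moved from (4.1, 8.8) to (3.2, 8.8), a distance of √(0.9² + 0.0²) ≈ 0.9.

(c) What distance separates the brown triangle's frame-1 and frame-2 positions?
3.9

The brown triangle moved from (2.6, 7.6) to (5.7, 5.2), a distance of √(3.1² + 2.4²) ≈ 3.9.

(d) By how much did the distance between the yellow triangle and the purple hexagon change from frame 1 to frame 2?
-0.6

Distance in frame 1: 6.5. Distance in frame 2: 5.9.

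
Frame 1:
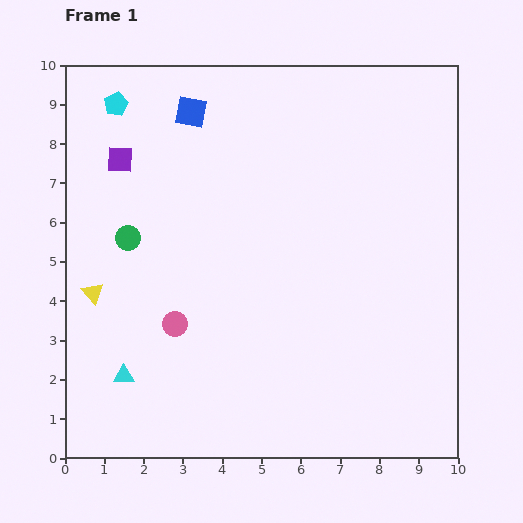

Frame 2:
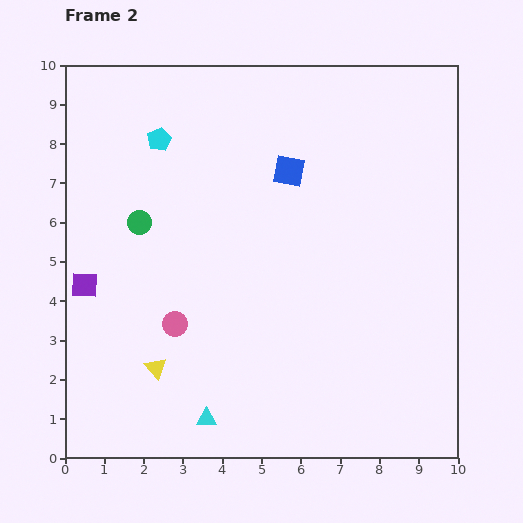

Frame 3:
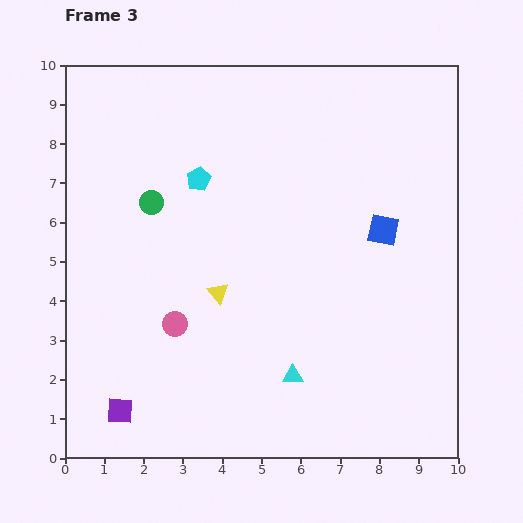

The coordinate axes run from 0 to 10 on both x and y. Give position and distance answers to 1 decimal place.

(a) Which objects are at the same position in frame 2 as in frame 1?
the pink circle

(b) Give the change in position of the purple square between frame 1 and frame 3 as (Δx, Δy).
(0.0, -6.4)

The purple square was at (1.4, 7.6) in frame 1 and (1.4, 1.2) in frame 3.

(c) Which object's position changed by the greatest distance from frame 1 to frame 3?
the purple square

(moved 6.4; next 5.7)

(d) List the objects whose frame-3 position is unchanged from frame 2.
the pink circle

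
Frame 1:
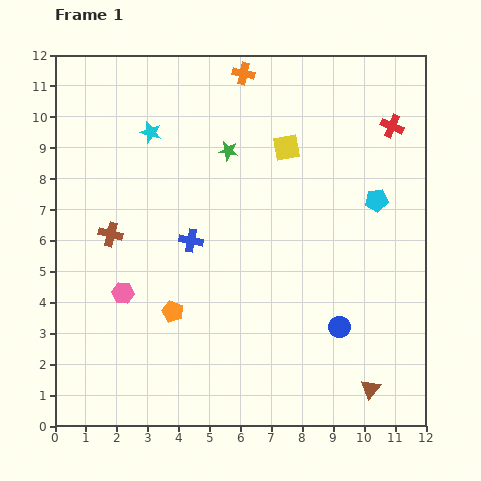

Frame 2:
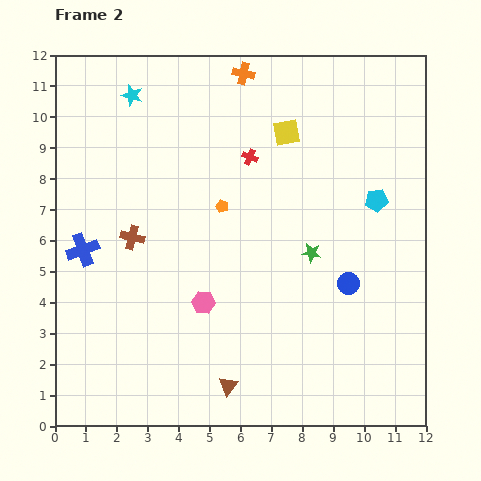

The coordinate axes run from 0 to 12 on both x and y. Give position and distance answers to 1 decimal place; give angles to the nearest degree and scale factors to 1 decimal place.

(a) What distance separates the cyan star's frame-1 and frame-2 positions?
1.3

The cyan star moved from (3.1, 9.5) to (2.5, 10.7), a distance of √(0.6² + 1.2²) ≈ 1.3.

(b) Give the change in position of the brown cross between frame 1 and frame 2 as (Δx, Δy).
(0.7, -0.1)

The brown cross was at (1.8, 6.2) in frame 1 and (2.5, 6.1) in frame 2.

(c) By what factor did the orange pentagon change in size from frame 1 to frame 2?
0.6×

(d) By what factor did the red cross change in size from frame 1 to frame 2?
0.7×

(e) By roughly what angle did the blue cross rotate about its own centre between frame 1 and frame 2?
30° counter-clockwise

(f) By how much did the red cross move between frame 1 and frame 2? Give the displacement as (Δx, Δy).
(-4.6, -1.0)

The red cross was at (10.9, 9.7) in frame 1 and (6.3, 8.7) in frame 2.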